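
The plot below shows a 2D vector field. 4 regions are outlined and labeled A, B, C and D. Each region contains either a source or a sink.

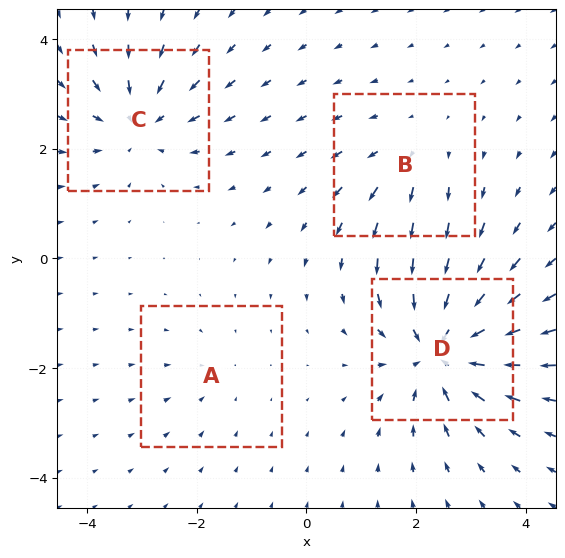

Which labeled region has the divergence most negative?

Divergence at each region's feature centre — A: about -2, B: about +3, C: about -5, D: about -7. Region D is most negative.

D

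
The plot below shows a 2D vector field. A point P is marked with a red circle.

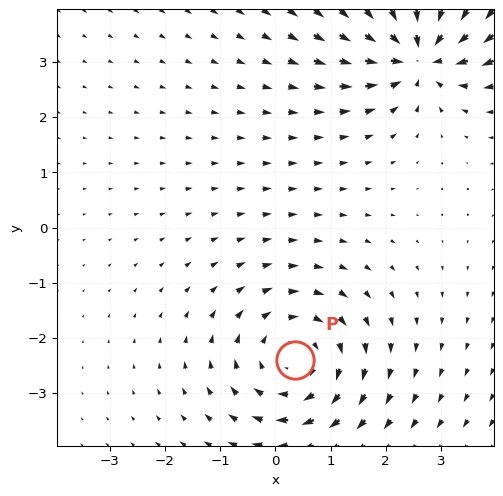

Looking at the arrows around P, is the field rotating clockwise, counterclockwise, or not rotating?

clockwise

Near P at (0.4, -2.4) the arrows circulate clockwise. The curl (z-component) there is about -4; negative curl means clockwise rotation.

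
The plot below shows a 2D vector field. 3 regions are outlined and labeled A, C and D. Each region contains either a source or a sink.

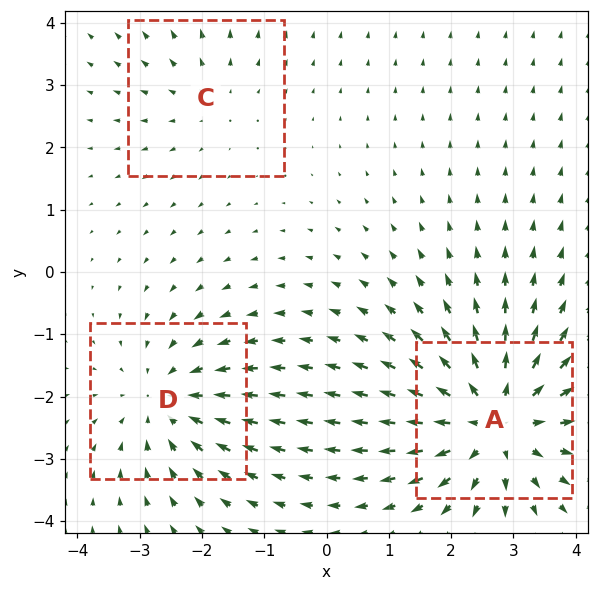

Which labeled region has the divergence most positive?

A

Divergence at each region's feature centre — A: about +5, C: about +2, D: about -3. Region A is most positive.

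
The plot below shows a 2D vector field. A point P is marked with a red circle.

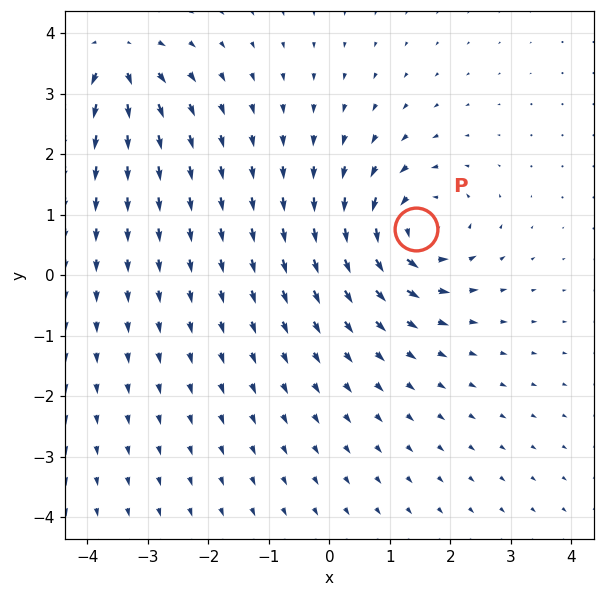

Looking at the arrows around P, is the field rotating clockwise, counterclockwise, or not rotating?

counterclockwise

Near P at (1.4, 0.8) the arrows circulate counterclockwise. The curl (z-component) there is about +5; positive curl means counterclockwise rotation.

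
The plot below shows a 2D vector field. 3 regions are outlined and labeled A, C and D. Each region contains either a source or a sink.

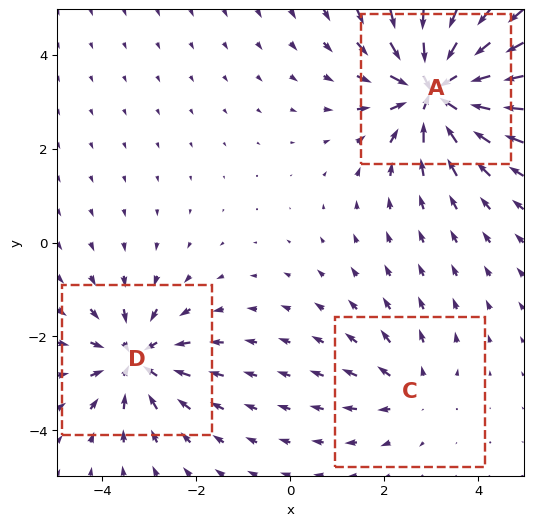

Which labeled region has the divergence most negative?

Divergence at each region's feature centre — A: about -6, C: about +2, D: about -4. Region A is most negative.

A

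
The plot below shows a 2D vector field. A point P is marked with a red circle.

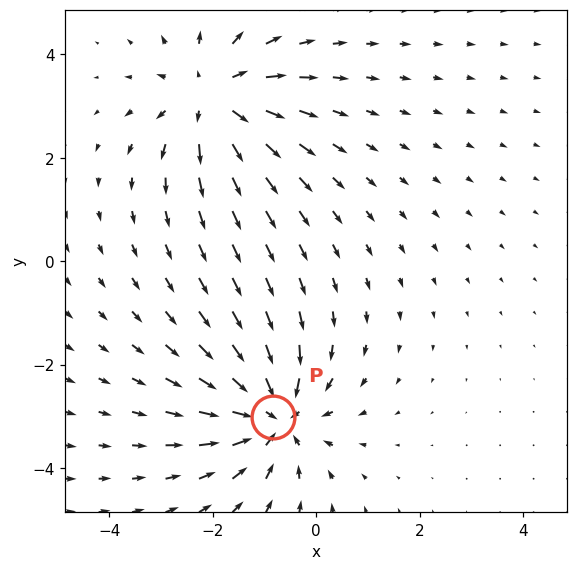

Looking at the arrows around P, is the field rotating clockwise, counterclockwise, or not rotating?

not rotating

Near P at (-0.8, -3.0) the arrows show no circulation. The curl there is ≈0.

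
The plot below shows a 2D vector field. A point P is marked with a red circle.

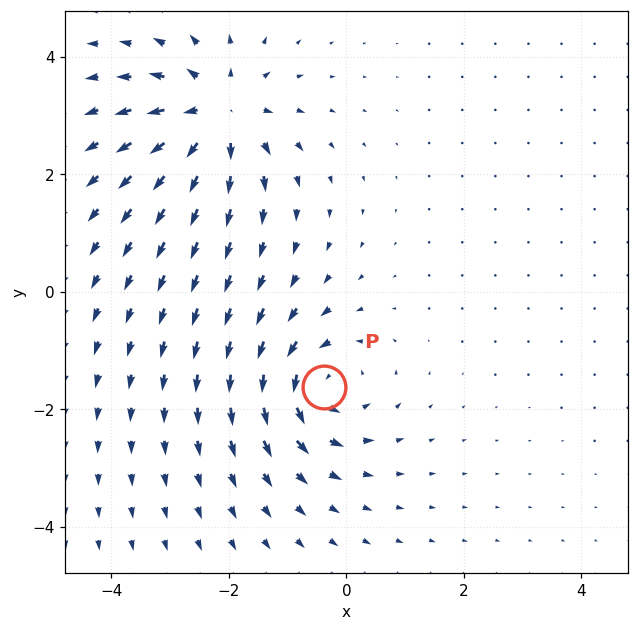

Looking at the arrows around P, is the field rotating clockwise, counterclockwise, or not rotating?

counterclockwise

Near P at (-0.4, -1.6) the arrows circulate counterclockwise. The curl (z-component) there is about +4; positive curl means counterclockwise rotation.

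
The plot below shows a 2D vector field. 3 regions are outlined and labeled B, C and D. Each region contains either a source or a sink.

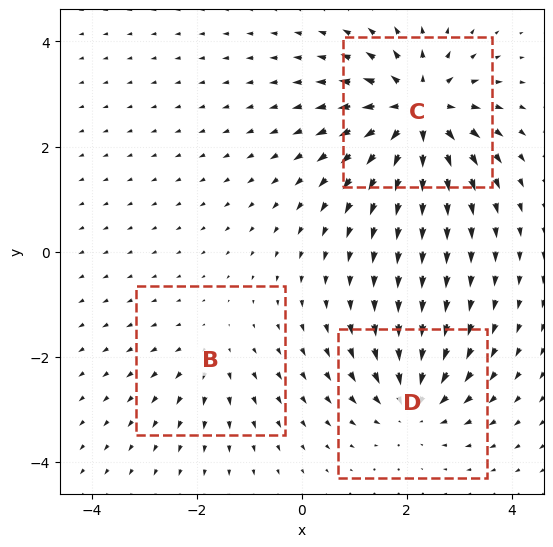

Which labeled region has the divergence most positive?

Divergence at each region's feature centre — B: about +2, C: about +6, D: about -4. Region C is most positive.

C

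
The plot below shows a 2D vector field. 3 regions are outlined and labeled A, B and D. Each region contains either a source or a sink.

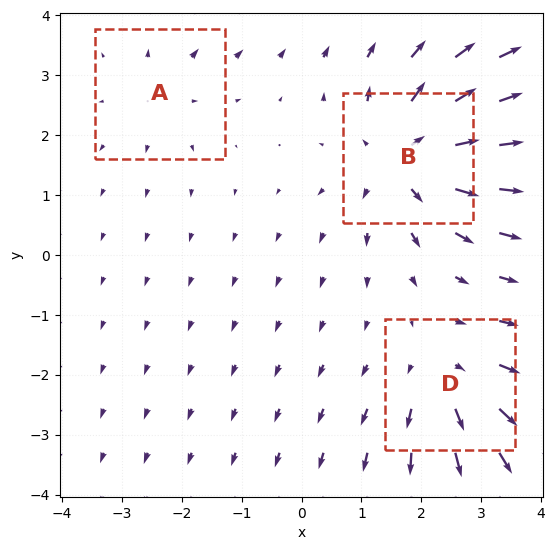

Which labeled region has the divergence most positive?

B

Divergence at each region's feature centre — A: about +2, B: about +5, D: about +3. Region B is most positive.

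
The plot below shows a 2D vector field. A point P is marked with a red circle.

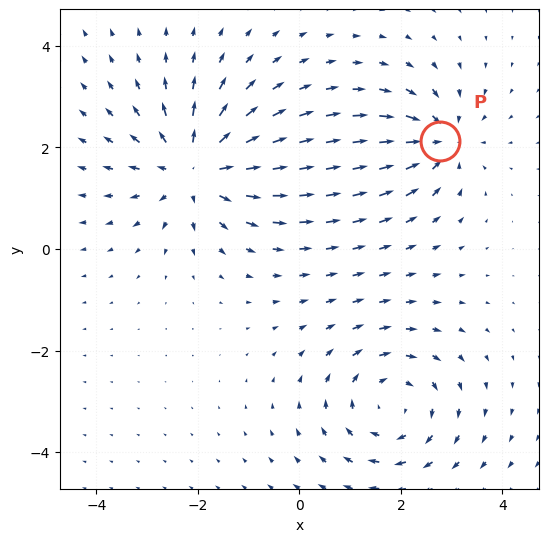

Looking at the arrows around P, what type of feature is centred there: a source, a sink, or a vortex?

At P (2.8, 2.1) the arrows converge inward. Divergence about -4, curl ≈0 — negative divergence with near-zero curl is a sink.

sink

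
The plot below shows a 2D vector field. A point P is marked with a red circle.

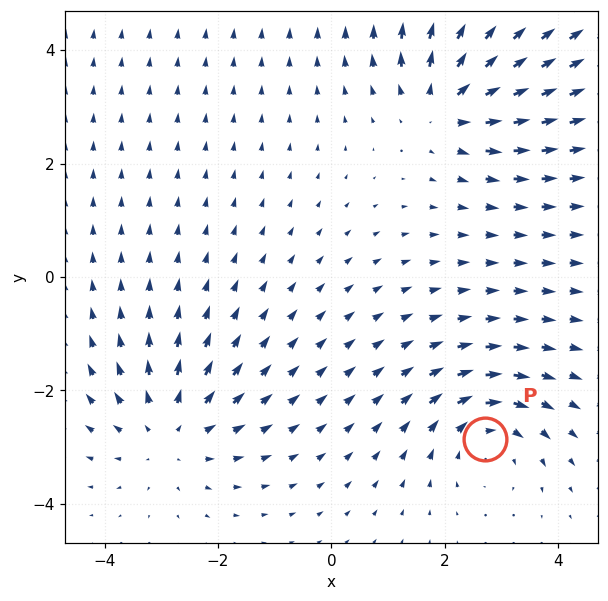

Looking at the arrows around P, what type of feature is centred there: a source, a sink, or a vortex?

At P (2.7, -2.9) the arrows circulate clockwise. Divergence ≈0, curl about -5 — near-zero divergence with nonzero curl is a vortex.

vortex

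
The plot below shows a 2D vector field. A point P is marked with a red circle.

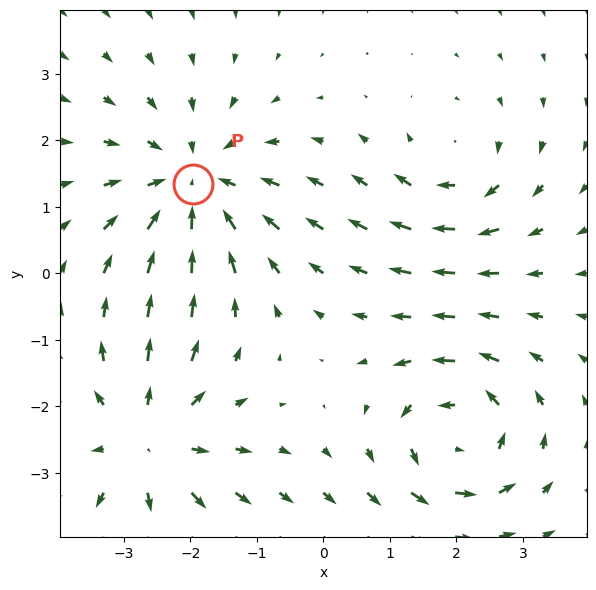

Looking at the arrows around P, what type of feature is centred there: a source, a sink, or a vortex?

sink

At P (-2.0, 1.3) the arrows converge inward. Divergence about -4, curl ≈0 — negative divergence with near-zero curl is a sink.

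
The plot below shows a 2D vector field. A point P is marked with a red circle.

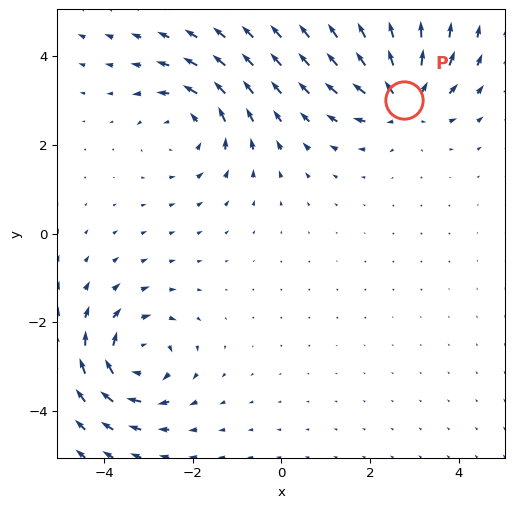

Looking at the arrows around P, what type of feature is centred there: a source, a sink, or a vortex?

At P (2.8, 3.0) the arrows spread outward. Divergence about +5, curl ≈0 — positive divergence with near-zero curl is a source.

source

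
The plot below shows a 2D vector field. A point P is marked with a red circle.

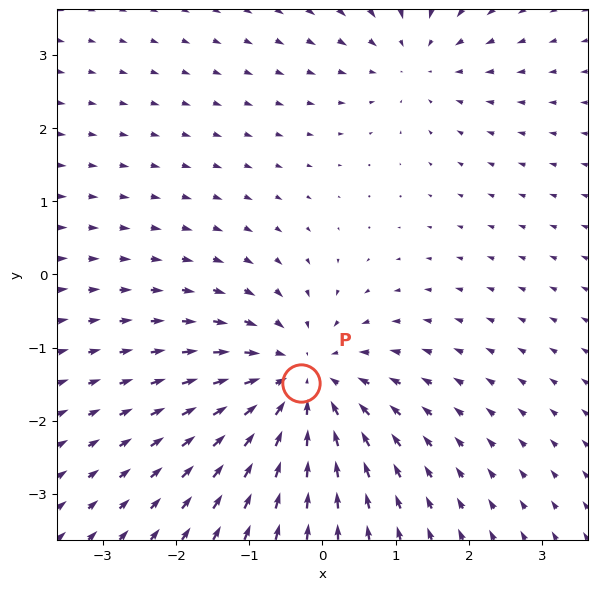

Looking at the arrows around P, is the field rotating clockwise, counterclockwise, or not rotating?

Near P at (-0.3, -1.5) the arrows show no circulation. The curl there is ≈0.

not rotating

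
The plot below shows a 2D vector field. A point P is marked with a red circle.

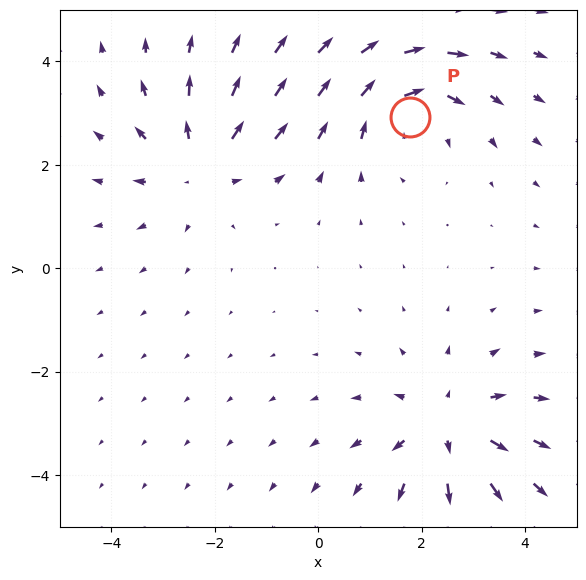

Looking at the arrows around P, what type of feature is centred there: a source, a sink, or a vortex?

At P (1.8, 2.9) the arrows circulate clockwise. Divergence ≈0, curl about -4 — near-zero divergence with nonzero curl is a vortex.

vortex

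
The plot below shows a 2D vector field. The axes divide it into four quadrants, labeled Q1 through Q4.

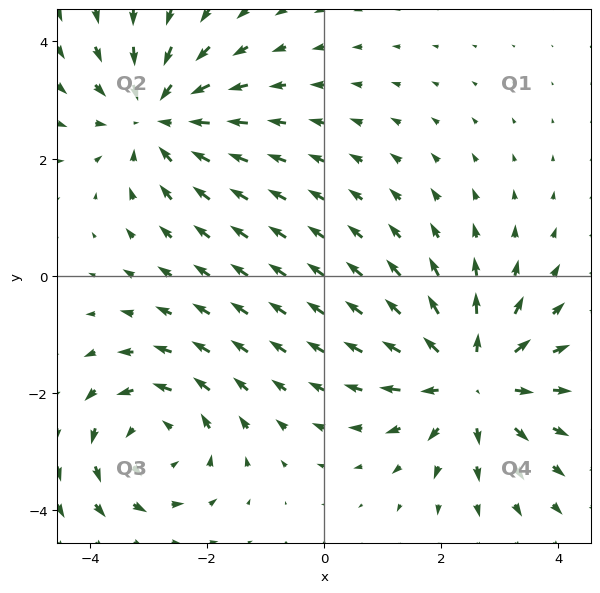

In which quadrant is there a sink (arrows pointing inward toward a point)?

The sink sits at approximately (-2.9, 2.7), which lies in quadrant Q2. The divergence there is about -3, negative as expected for a sink.

Q2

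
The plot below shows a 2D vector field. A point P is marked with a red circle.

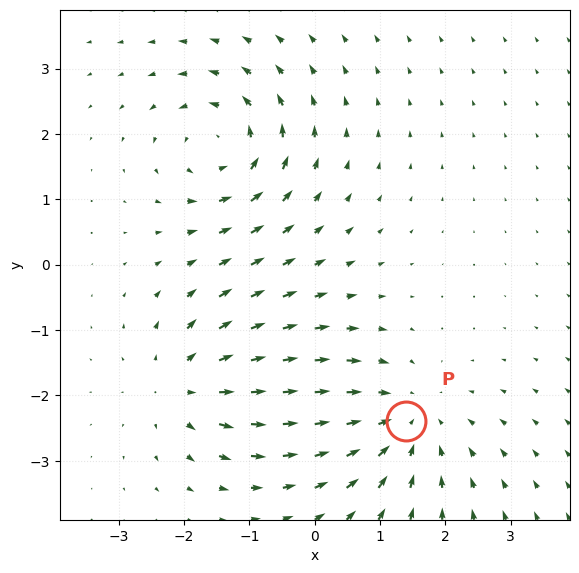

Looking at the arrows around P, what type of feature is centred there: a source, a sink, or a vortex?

At P (1.4, -2.4) the arrows converge inward. Divergence about -3, curl ≈0 — negative divergence with near-zero curl is a sink.

sink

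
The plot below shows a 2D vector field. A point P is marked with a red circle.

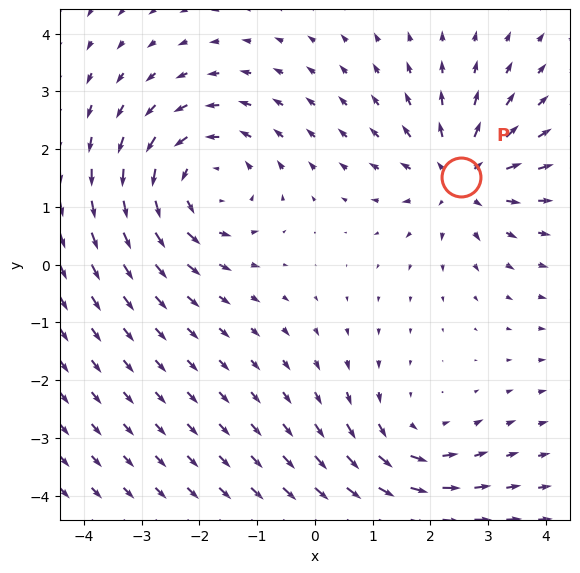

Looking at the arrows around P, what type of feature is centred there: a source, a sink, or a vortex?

At P (2.5, 1.5) the arrows spread outward. Divergence about +4, curl ≈0 — positive divergence with near-zero curl is a source.

source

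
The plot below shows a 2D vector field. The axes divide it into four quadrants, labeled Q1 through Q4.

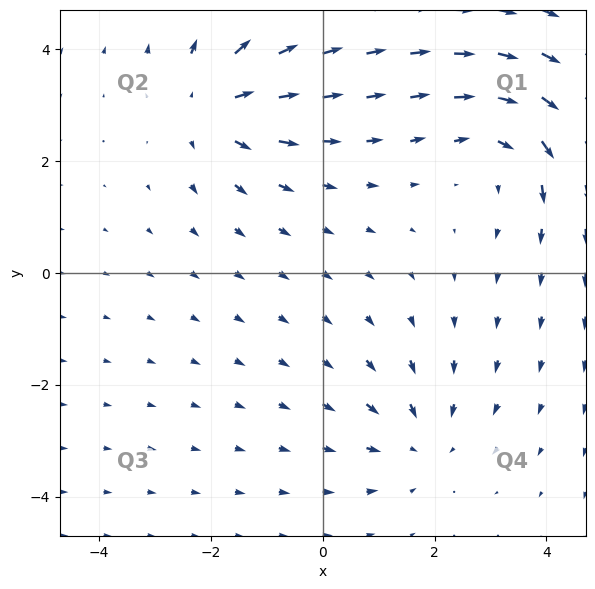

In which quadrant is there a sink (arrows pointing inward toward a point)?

The sink sits at approximately (1.7, -3.0), which lies in quadrant Q4. The divergence there is about -3, negative as expected for a sink.

Q4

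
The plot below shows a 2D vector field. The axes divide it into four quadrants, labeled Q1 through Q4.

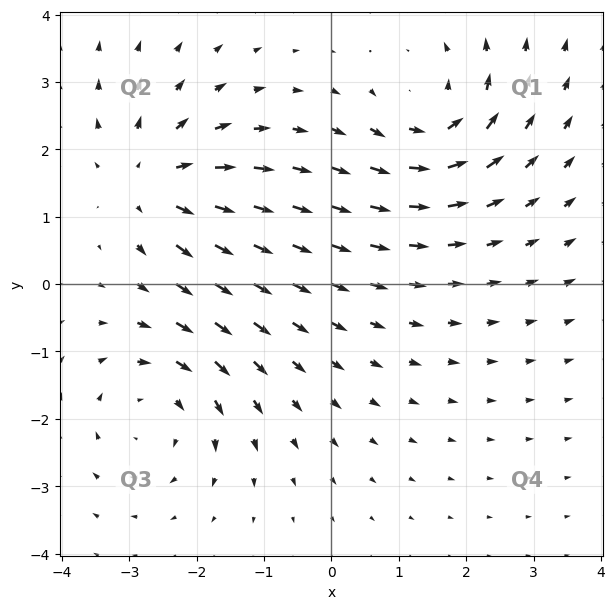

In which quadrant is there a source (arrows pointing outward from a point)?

The source sits at approximately (-2.7, 1.5), which lies in quadrant Q2. The divergence there is about +4, positive as expected for a source.

Q2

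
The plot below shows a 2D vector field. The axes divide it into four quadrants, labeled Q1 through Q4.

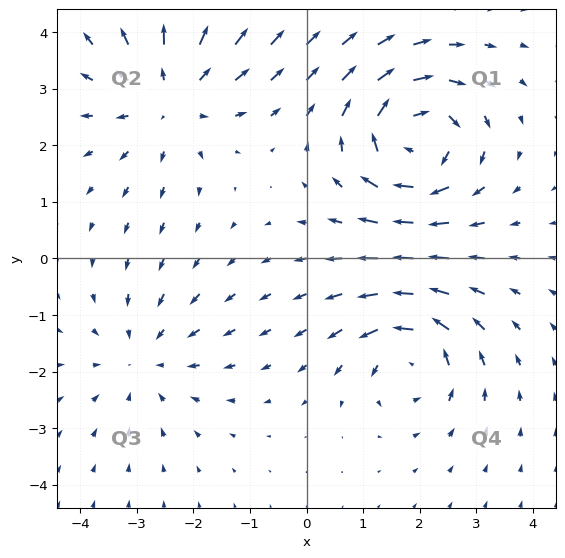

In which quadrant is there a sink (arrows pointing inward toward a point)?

Q3

The sink sits at approximately (-2.9, -1.8), which lies in quadrant Q3. The divergence there is about -3, negative as expected for a sink.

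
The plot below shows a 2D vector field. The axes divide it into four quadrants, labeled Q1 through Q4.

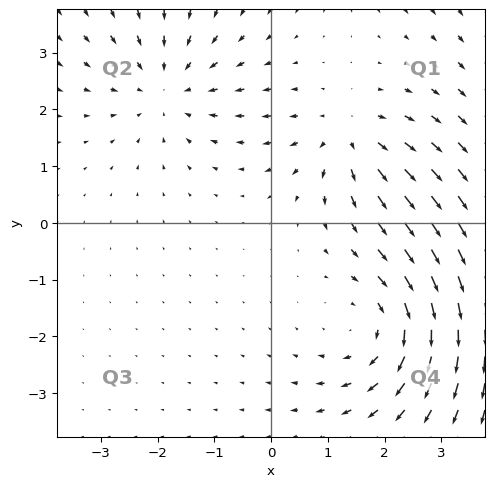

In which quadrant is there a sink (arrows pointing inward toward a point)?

Q2

The sink sits at approximately (-1.8, 2.4), which lies in quadrant Q2. The divergence there is about -3, negative as expected for a sink.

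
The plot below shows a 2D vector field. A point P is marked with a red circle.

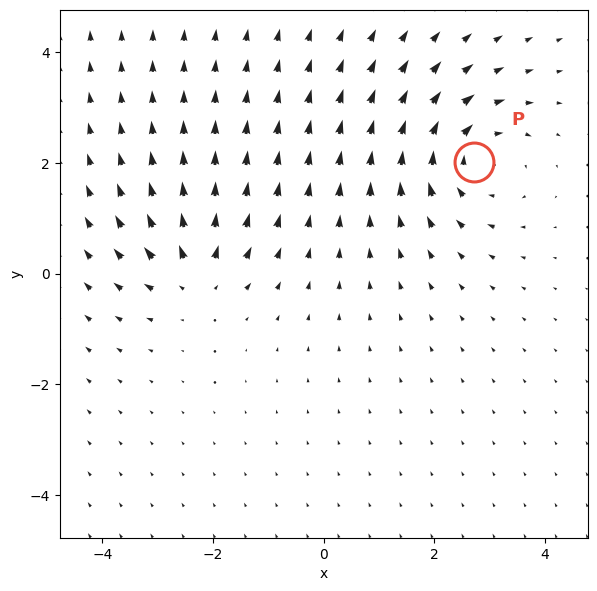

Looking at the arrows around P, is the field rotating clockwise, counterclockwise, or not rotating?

Near P at (2.7, 2.0) the arrows circulate clockwise. The curl (z-component) there is about -5; negative curl means clockwise rotation.

clockwise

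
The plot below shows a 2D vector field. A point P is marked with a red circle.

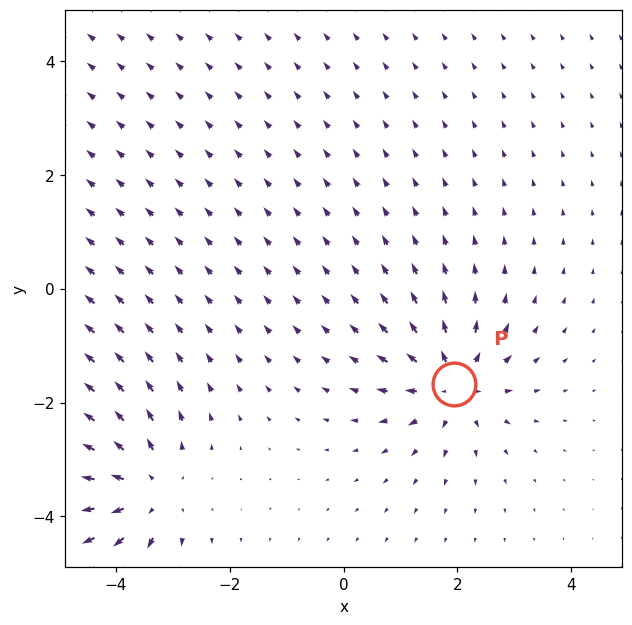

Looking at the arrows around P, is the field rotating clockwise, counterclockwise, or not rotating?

not rotating

Near P at (1.9, -1.7) the arrows show no circulation. The curl there is ≈0.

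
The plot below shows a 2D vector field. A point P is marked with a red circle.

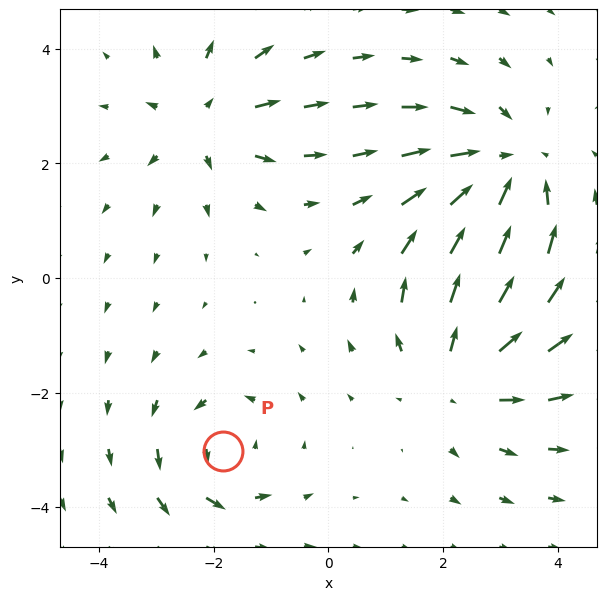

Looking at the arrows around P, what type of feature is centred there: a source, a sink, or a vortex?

vortex

At P (-1.8, -3.0) the arrows circulate counterclockwise. Divergence ≈0, curl about +4 — near-zero divergence with nonzero curl is a vortex.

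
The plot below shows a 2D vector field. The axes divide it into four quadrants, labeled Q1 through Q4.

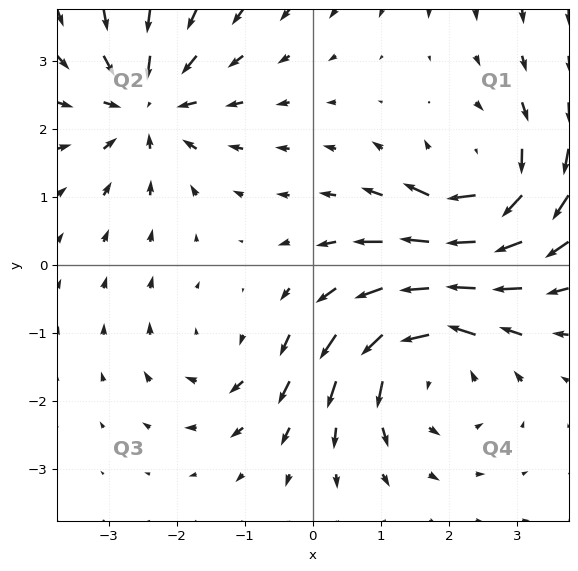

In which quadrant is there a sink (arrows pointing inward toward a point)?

The sink sits at approximately (-2.4, 2.4), which lies in quadrant Q2. The divergence there is about -4, negative as expected for a sink.

Q2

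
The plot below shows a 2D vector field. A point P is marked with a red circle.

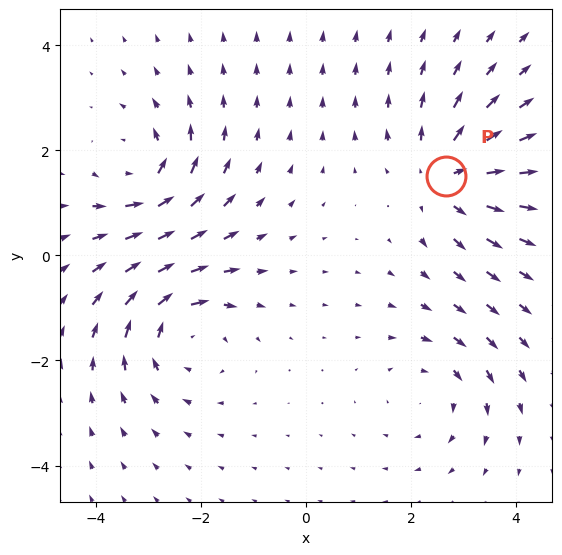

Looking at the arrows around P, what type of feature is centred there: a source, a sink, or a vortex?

source

At P (2.7, 1.5) the arrows spread outward. Divergence about +5, curl ≈0 — positive divergence with near-zero curl is a source.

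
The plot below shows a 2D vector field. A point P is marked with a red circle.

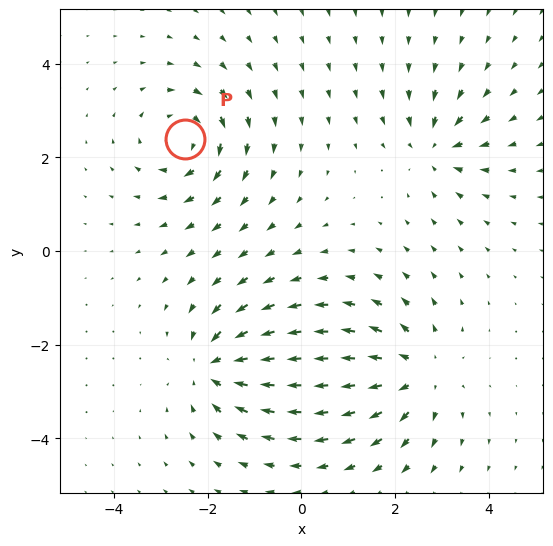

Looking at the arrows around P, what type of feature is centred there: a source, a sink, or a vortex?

vortex

At P (-2.5, 2.4) the arrows circulate clockwise. Divergence ≈0, curl about -4 — near-zero divergence with nonzero curl is a vortex.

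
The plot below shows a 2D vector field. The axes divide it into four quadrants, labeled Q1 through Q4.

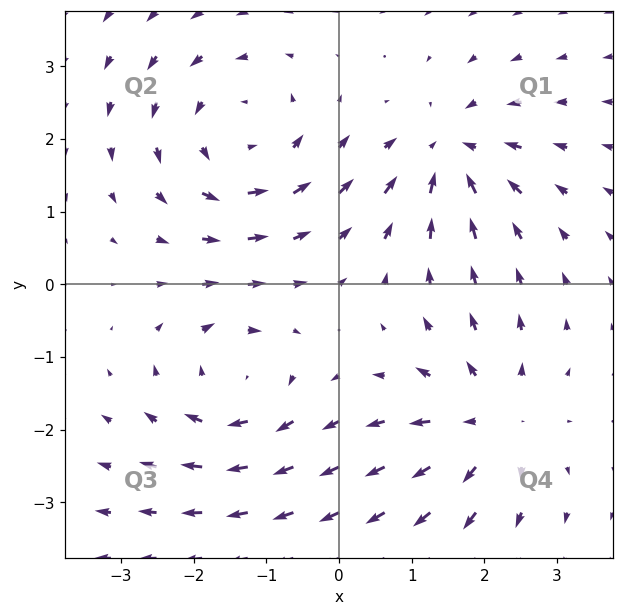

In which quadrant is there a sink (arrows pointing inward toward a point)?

Q1

The sink sits at approximately (1.5, 1.8), which lies in quadrant Q1. The divergence there is about -4, negative as expected for a sink.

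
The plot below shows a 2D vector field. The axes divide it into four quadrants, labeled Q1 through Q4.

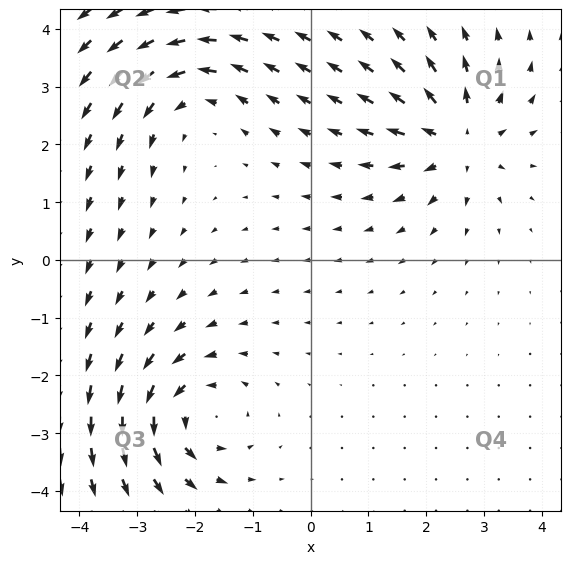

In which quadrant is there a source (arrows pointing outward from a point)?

The source sits at approximately (2.5, 2.1), which lies in quadrant Q1. The divergence there is about +5, positive as expected for a source.

Q1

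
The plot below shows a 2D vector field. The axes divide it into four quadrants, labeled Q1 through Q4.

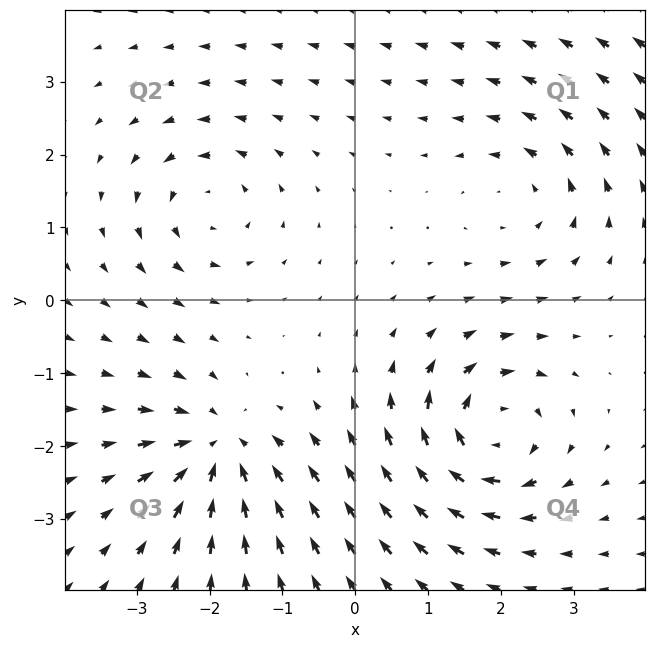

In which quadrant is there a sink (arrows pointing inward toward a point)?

Q3

The sink sits at approximately (-1.9, -2.1), which lies in quadrant Q3. The divergence there is about -6, negative as expected for a sink.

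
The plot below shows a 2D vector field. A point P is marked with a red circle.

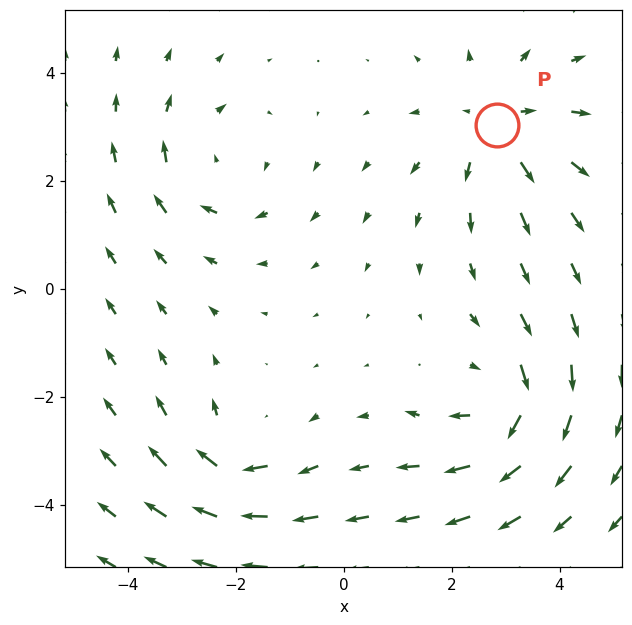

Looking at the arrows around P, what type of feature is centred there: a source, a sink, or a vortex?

source

At P (2.8, 3.0) the arrows spread outward. Divergence about +4, curl ≈0 — positive divergence with near-zero curl is a source.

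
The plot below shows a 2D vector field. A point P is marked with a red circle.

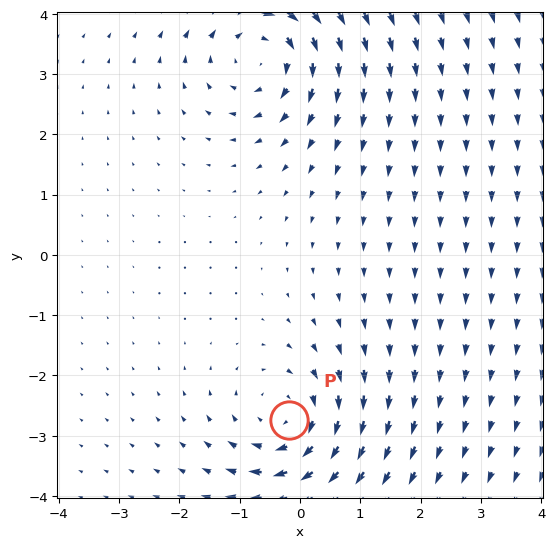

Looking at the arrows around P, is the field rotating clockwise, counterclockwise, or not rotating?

Near P at (-0.2, -2.7) the arrows circulate clockwise. The curl (z-component) there is about -3; negative curl means clockwise rotation.

clockwise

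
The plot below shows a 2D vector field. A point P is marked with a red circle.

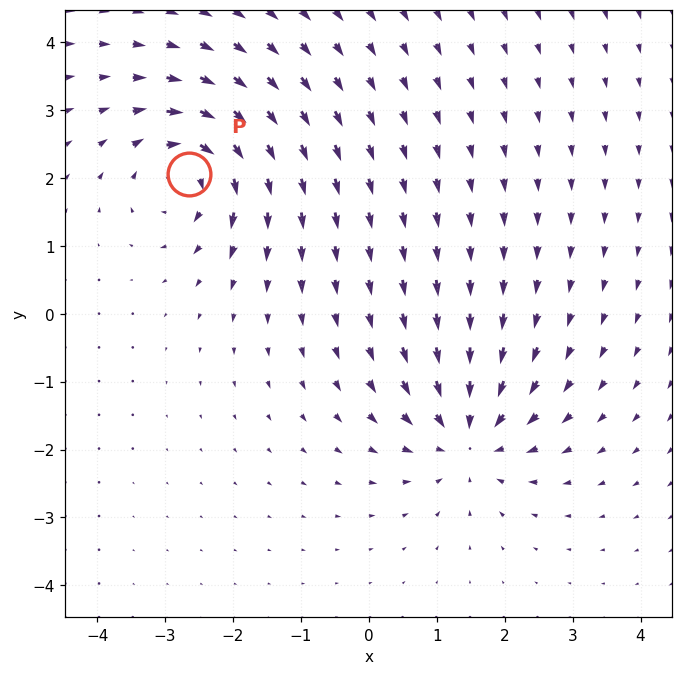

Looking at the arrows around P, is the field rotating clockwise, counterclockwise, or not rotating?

clockwise

Near P at (-2.7, 2.1) the arrows circulate clockwise. The curl (z-component) there is about -6; negative curl means clockwise rotation.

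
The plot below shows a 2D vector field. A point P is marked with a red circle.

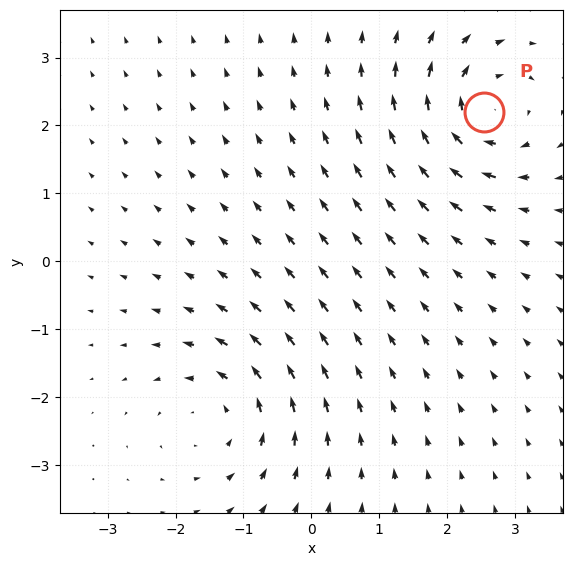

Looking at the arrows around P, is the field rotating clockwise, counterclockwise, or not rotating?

clockwise

Near P at (2.5, 2.2) the arrows circulate clockwise. The curl (z-component) there is about -5; negative curl means clockwise rotation.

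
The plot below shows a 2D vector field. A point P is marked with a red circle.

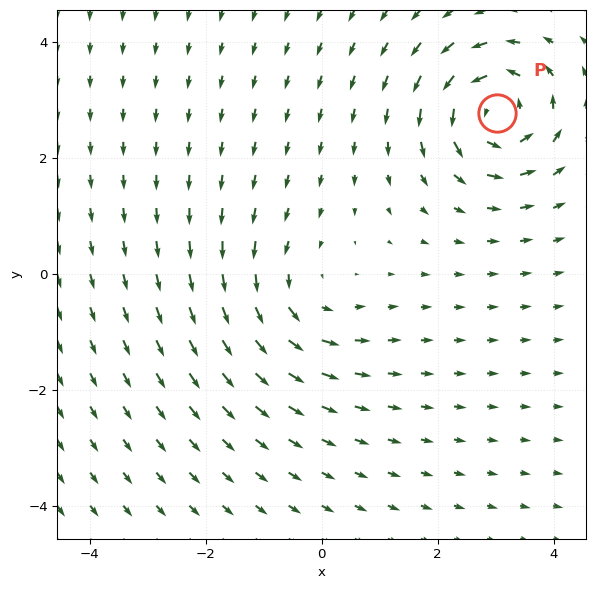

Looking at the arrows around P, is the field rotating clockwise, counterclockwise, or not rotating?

counterclockwise

Near P at (3.0, 2.8) the arrows circulate counterclockwise. The curl (z-component) there is about +6; positive curl means counterclockwise rotation.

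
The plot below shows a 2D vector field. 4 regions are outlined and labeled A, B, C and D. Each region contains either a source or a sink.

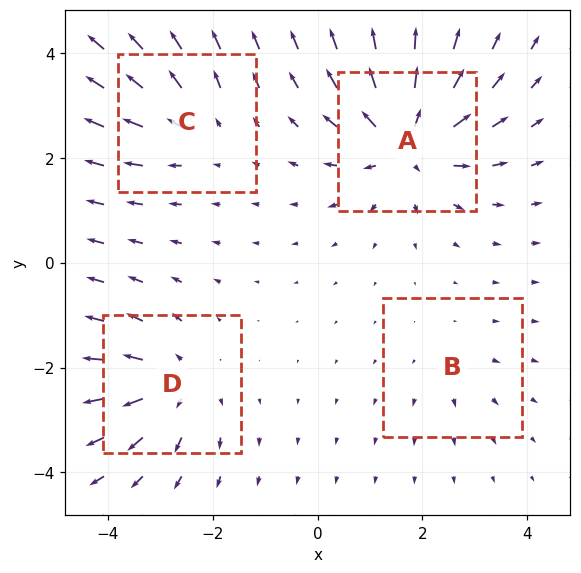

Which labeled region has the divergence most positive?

Divergence at each region's feature centre — A: about +7, B: about +2, C: about +4, D: about +5. Region A is most positive.

A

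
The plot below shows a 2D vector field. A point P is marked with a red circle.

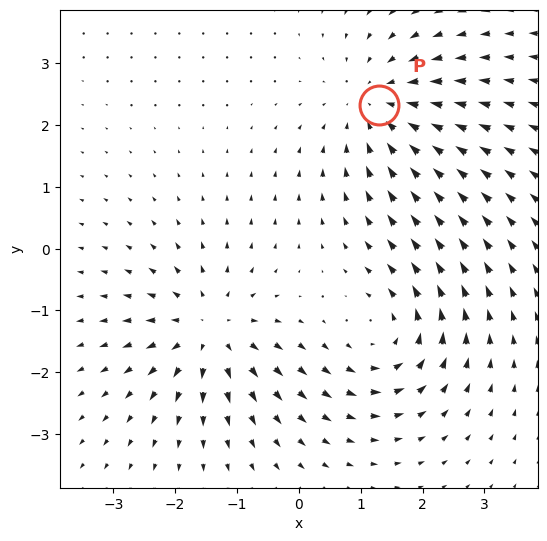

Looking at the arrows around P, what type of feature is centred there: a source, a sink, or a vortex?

At P (1.3, 2.3) the arrows converge inward. Divergence about -3, curl ≈0 — negative divergence with near-zero curl is a sink.

sink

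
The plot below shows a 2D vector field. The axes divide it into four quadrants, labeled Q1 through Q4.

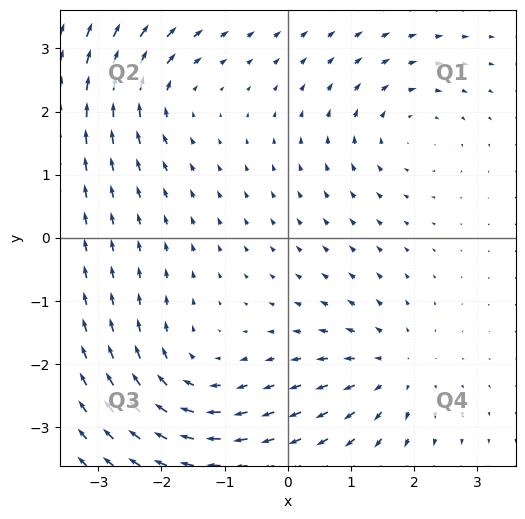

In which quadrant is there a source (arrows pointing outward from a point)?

The source sits at approximately (1.7, -2.1), which lies in quadrant Q4. The divergence there is about +4, positive as expected for a source.

Q4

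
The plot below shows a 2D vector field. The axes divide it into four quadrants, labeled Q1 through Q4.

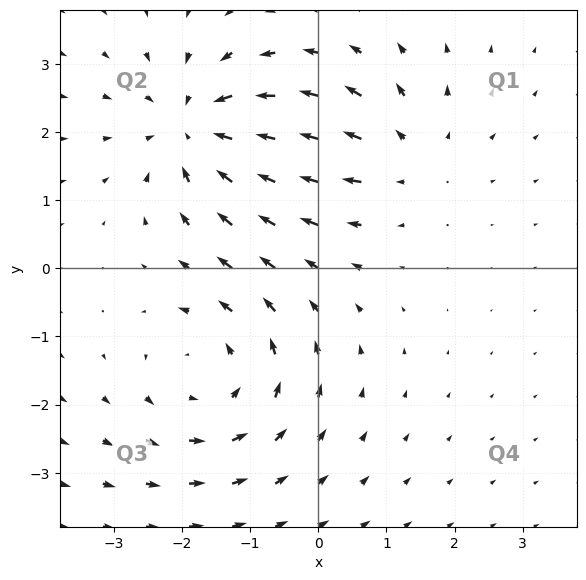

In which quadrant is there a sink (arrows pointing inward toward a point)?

Q2

The sink sits at approximately (-1.8, 2.0), which lies in quadrant Q2. The divergence there is about -4, negative as expected for a sink.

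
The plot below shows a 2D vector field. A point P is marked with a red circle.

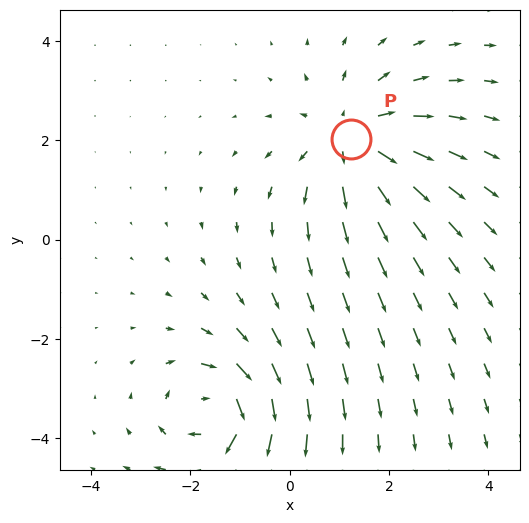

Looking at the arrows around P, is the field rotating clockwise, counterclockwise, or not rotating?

not rotating

Near P at (1.2, 2.0) the arrows show no circulation. The curl there is ≈0.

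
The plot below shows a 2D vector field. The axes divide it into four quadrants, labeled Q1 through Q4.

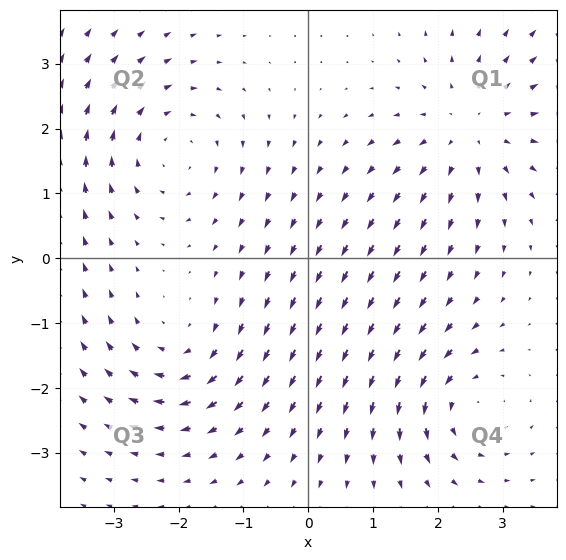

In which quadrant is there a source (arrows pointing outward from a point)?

Q1

The source sits at approximately (2.5, 2.0), which lies in quadrant Q1. The divergence there is about +4, positive as expected for a source.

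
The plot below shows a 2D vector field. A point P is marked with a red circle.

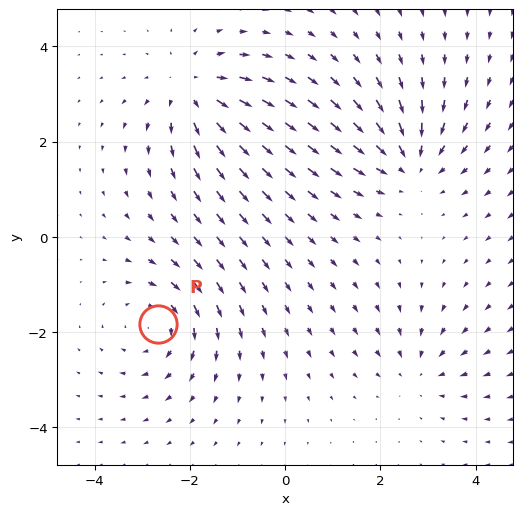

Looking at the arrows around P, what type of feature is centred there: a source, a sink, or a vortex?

vortex

At P (-2.7, -1.8) the arrows circulate clockwise. Divergence ≈0, curl about -4 — near-zero divergence with nonzero curl is a vortex.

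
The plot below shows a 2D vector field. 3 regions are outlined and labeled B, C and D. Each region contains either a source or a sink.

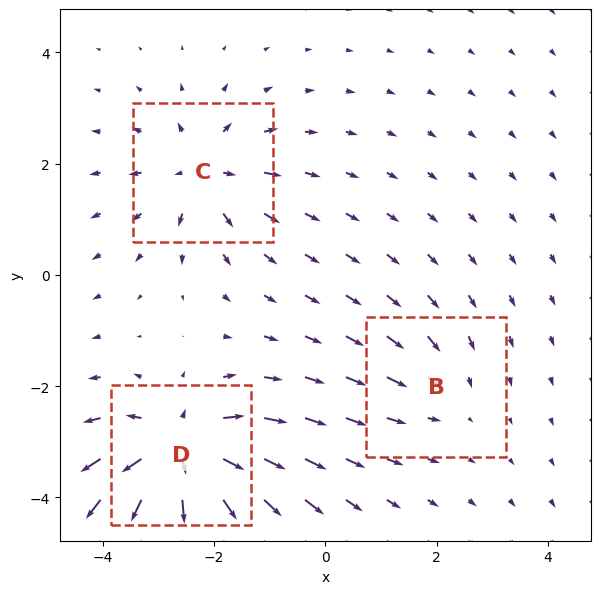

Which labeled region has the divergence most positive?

Divergence at each region's feature centre — B: about -2, C: about +4, D: about +6. Region D is most positive.

D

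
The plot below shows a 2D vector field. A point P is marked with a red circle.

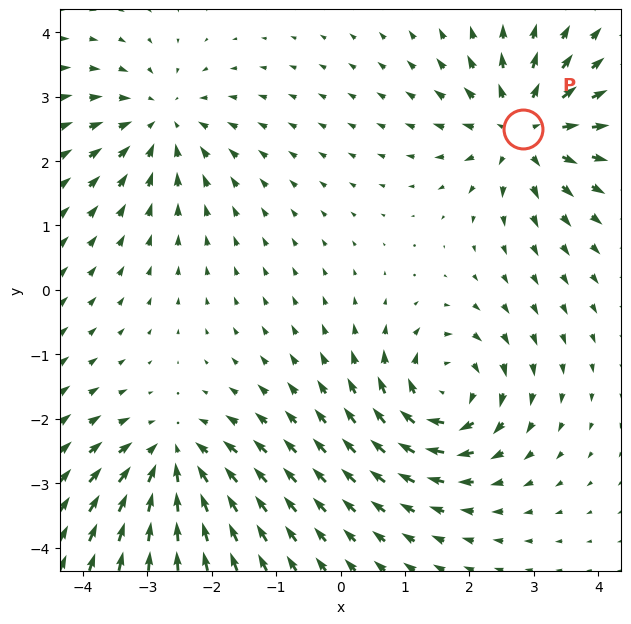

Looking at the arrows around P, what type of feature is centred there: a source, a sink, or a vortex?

source

At P (2.8, 2.5) the arrows spread outward. Divergence about +6, curl ≈0 — positive divergence with near-zero curl is a source.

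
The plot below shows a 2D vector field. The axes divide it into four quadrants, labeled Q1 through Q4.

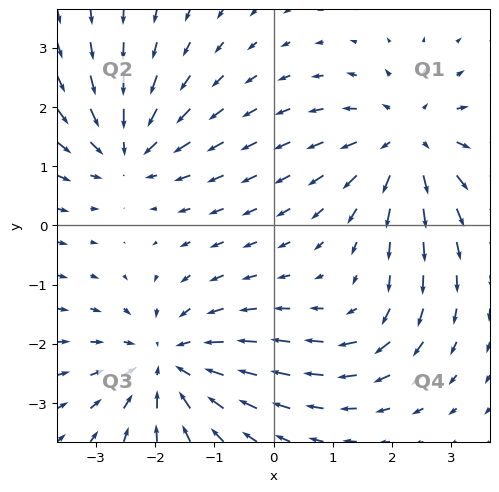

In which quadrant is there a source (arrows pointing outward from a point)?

The source sits at approximately (2.3, 1.4), which lies in quadrant Q1. The divergence there is about +4, positive as expected for a source.

Q1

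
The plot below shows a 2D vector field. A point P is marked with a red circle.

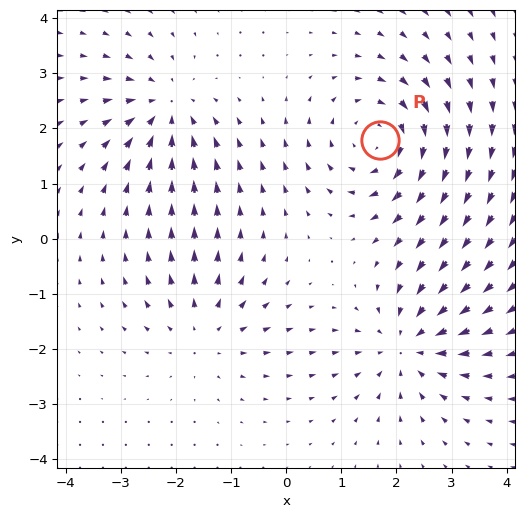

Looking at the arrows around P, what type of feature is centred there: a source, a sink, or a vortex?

At P (1.7, 1.8) the arrows circulate clockwise. Divergence ≈0, curl about -4 — near-zero divergence with nonzero curl is a vortex.

vortex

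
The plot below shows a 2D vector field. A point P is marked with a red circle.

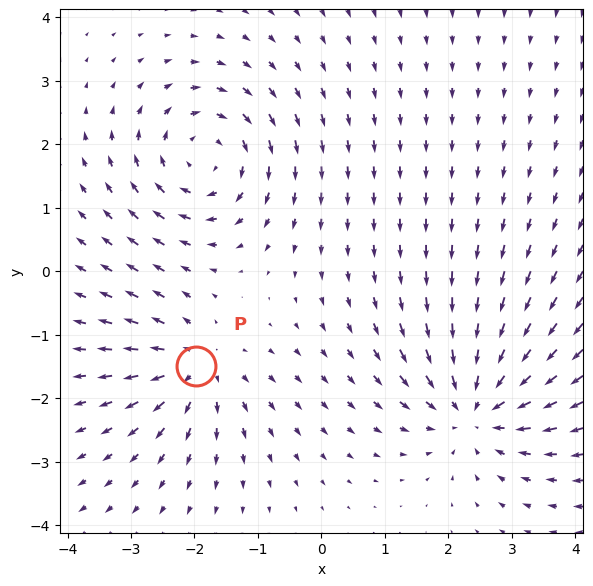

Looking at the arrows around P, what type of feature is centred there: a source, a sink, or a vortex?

source

At P (-2.0, -1.5) the arrows spread outward. Divergence about +4, curl ≈0 — positive divergence with near-zero curl is a source.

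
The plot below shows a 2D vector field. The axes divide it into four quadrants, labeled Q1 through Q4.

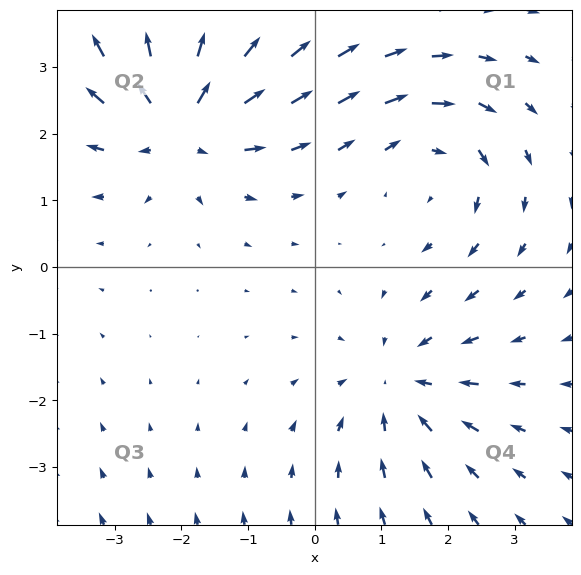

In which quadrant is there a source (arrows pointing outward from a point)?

Q2

The source sits at approximately (-2.0, 2.2), which lies in quadrant Q2. The divergence there is about +4, positive as expected for a source.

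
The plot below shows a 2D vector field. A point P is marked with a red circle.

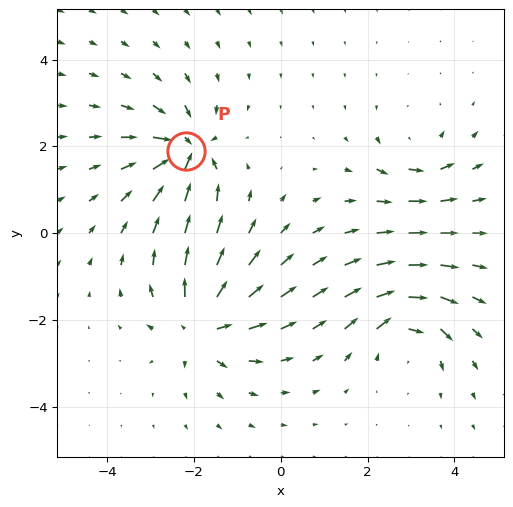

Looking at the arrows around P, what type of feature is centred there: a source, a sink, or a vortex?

At P (-2.2, 1.9) the arrows converge inward. Divergence about -6, curl ≈0 — negative divergence with near-zero curl is a sink.

sink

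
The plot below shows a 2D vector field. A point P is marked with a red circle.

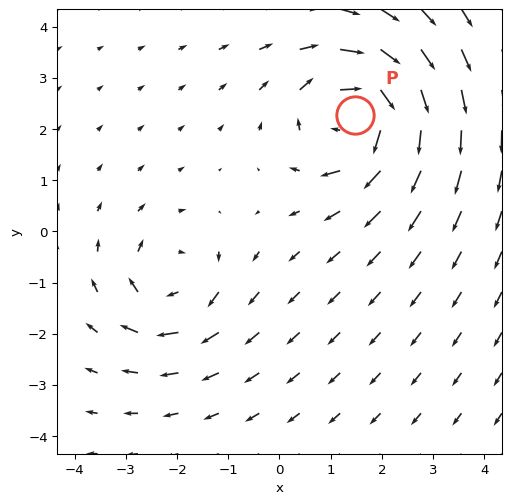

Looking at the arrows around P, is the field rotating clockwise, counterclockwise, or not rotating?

Near P at (1.5, 2.3) the arrows circulate clockwise. The curl (z-component) there is about -6; negative curl means clockwise rotation.

clockwise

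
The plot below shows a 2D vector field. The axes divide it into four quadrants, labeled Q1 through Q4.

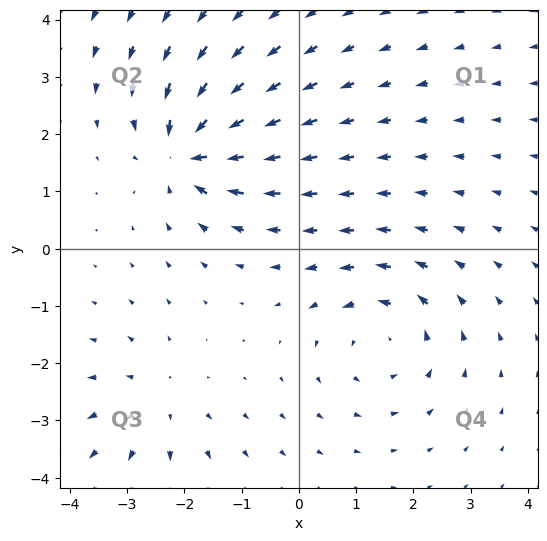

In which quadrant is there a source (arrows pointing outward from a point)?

Q3

The source sits at approximately (-2.4, -2.6), which lies in quadrant Q3. The divergence there is about +3, positive as expected for a source.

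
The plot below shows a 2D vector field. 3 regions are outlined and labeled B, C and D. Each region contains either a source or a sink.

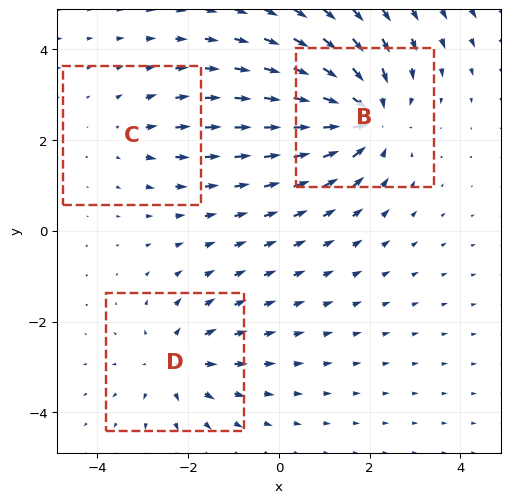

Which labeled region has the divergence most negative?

B

Divergence at each region's feature centre — B: about -5, C: about +2, D: about +3. Region B is most negative.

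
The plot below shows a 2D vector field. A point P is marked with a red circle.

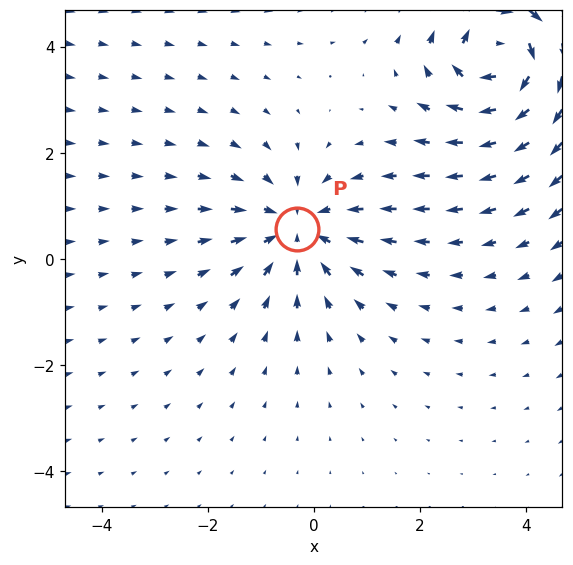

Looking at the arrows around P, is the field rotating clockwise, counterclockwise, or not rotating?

Near P at (-0.3, 0.6) the arrows show no circulation. The curl there is ≈0.

not rotating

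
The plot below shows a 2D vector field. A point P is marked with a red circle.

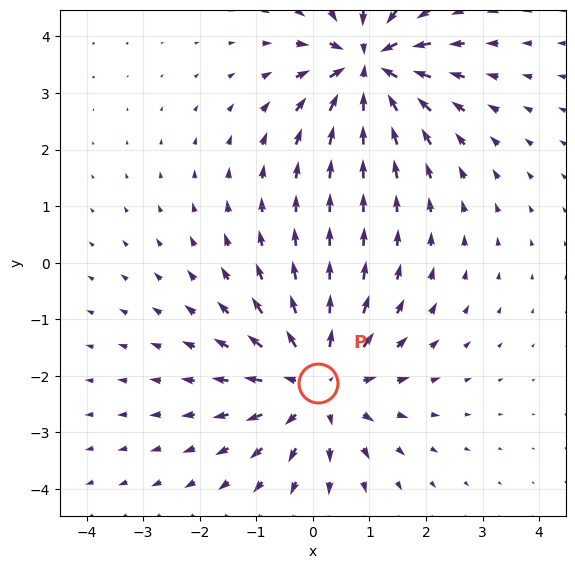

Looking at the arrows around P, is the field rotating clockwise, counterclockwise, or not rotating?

Near P at (0.1, -2.1) the arrows show no circulation. The curl there is ≈0.

not rotating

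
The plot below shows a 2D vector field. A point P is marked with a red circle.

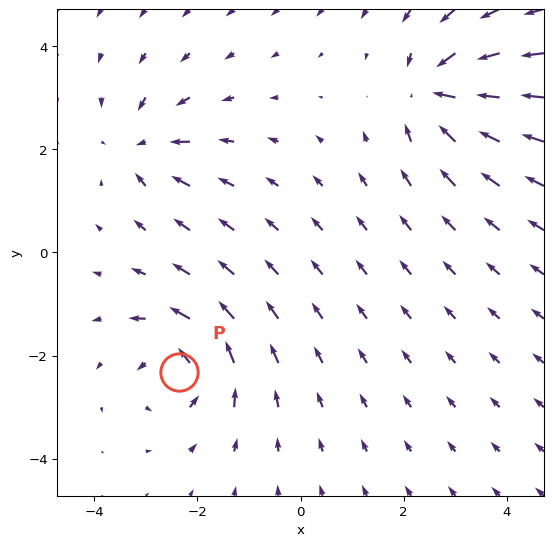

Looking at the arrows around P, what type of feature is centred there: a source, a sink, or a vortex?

vortex

At P (-2.4, -2.3) the arrows circulate counterclockwise. Divergence ≈0, curl about +5 — near-zero divergence with nonzero curl is a vortex.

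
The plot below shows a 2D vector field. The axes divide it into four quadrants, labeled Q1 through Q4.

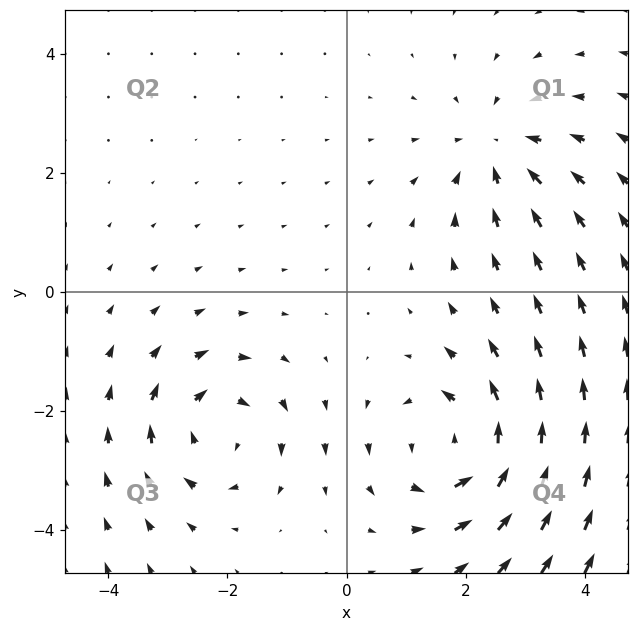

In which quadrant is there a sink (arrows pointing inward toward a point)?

The sink sits at approximately (2.5, 2.4), which lies in quadrant Q1. The divergence there is about -3, negative as expected for a sink.

Q1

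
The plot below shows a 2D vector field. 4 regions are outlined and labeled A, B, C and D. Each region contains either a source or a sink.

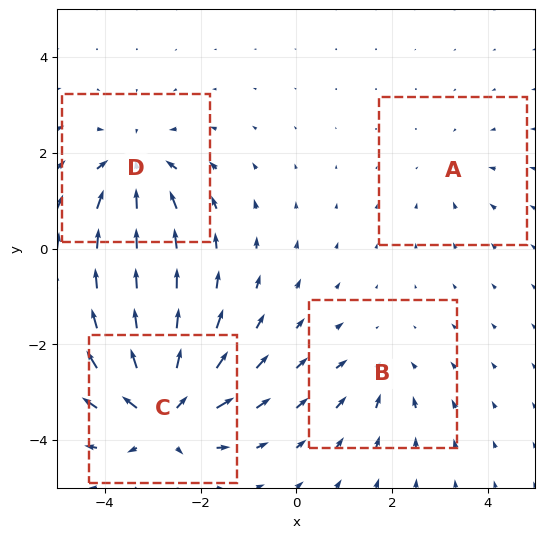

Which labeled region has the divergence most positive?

Divergence at each region's feature centre — A: about -2, B: about -4, C: about +9, D: about -6. Region C is most positive.

C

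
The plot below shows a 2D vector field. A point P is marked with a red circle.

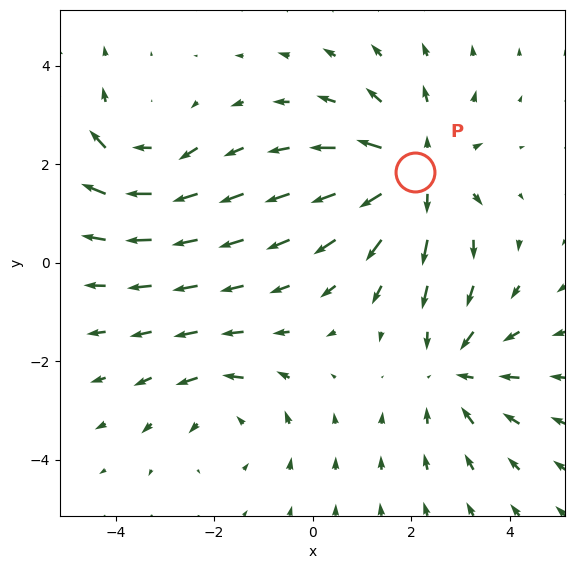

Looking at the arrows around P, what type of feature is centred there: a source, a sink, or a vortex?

At P (2.1, 1.8) the arrows spread outward. Divergence about +4, curl ≈0 — positive divergence with near-zero curl is a source.

source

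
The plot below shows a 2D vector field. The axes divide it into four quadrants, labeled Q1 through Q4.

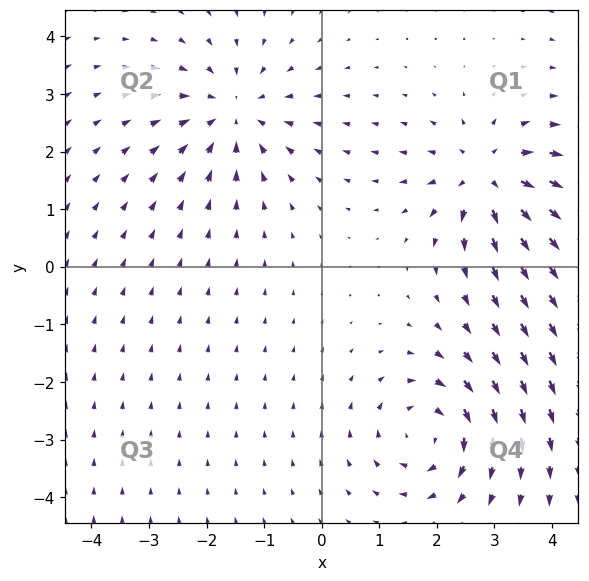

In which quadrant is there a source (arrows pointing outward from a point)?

The source sits at approximately (2.9, 1.6), which lies in quadrant Q1. The divergence there is about +4, positive as expected for a source.

Q1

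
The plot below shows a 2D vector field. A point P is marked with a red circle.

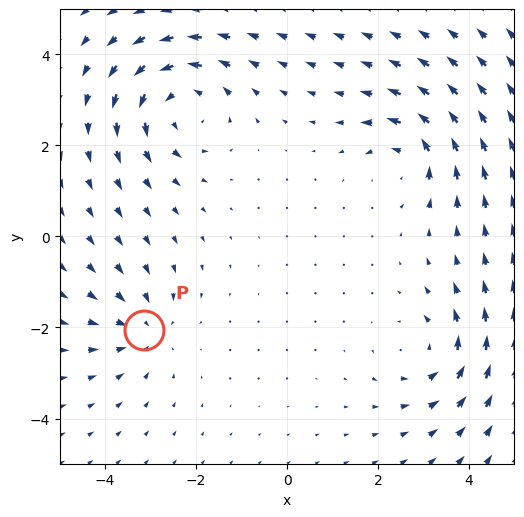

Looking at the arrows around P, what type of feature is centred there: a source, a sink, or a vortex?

sink

At P (-3.1, -2.1) the arrows converge inward. Divergence about -3, curl ≈0 — negative divergence with near-zero curl is a sink.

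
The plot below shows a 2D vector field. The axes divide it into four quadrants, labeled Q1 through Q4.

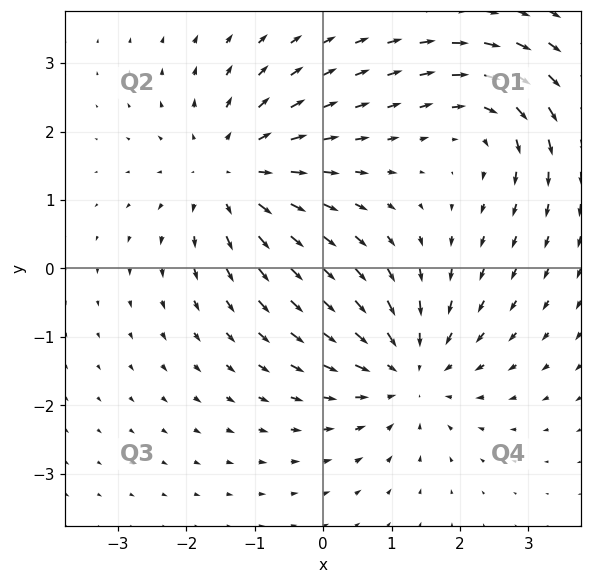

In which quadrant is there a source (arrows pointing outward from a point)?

The source sits at approximately (-1.3, 1.4), which lies in quadrant Q2. The divergence there is about +3, positive as expected for a source.

Q2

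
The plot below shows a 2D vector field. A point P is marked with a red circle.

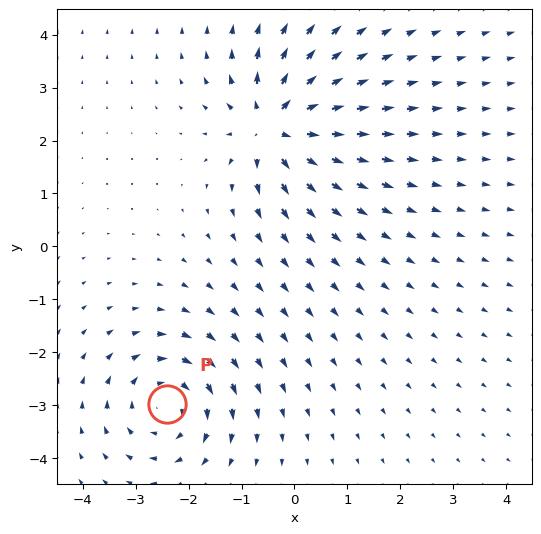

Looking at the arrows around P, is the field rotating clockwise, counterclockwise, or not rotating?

Near P at (-2.4, -3.0) the arrows circulate clockwise. The curl (z-component) there is about -4; negative curl means clockwise rotation.

clockwise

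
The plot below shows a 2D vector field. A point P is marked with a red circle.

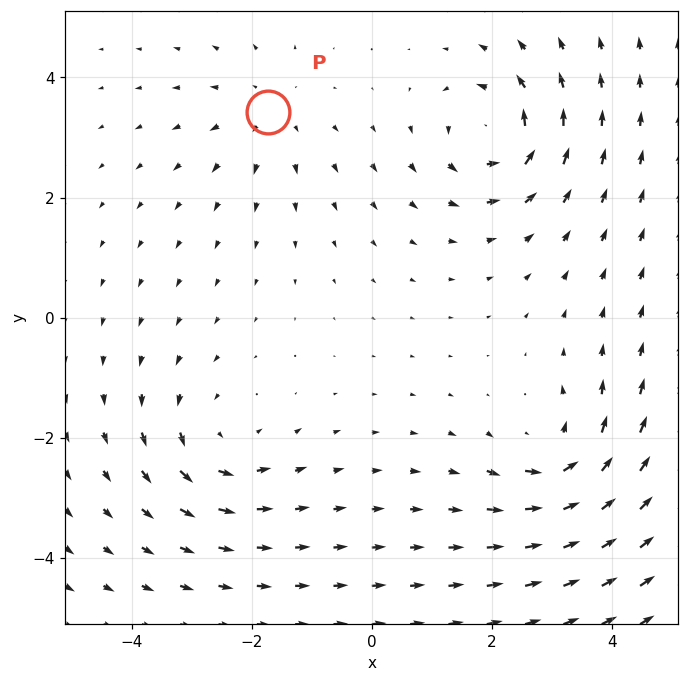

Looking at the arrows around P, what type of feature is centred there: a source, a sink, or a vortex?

At P (-1.7, 3.4) the arrows spread outward. Divergence about +3, curl ≈0 — positive divergence with near-zero curl is a source.

source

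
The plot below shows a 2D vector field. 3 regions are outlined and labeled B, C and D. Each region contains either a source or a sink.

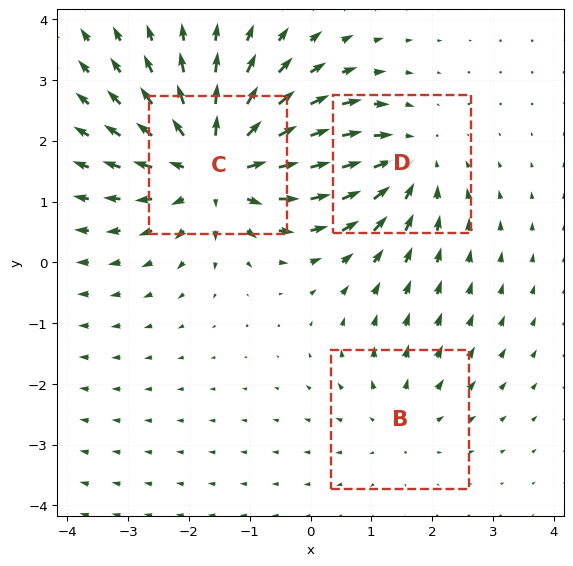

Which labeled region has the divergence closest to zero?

Divergence at each region's feature centre — B: about +2, C: about +5, D: about -3. Region B is closest to zero.

B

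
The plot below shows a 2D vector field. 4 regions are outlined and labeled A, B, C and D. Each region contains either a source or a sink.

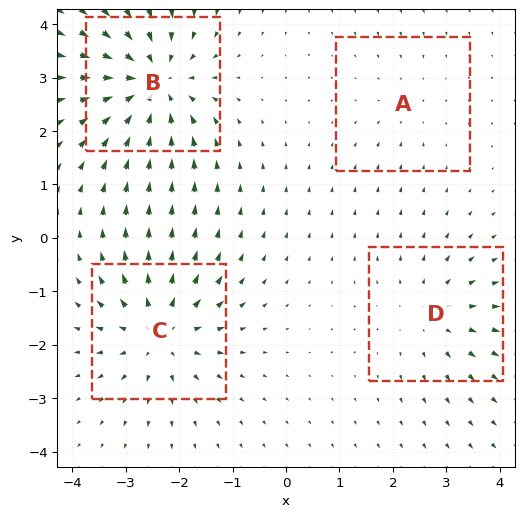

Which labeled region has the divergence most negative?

B

Divergence at each region's feature centre — A: about -2, B: about -7, C: about +6, D: about +4. Region B is most negative.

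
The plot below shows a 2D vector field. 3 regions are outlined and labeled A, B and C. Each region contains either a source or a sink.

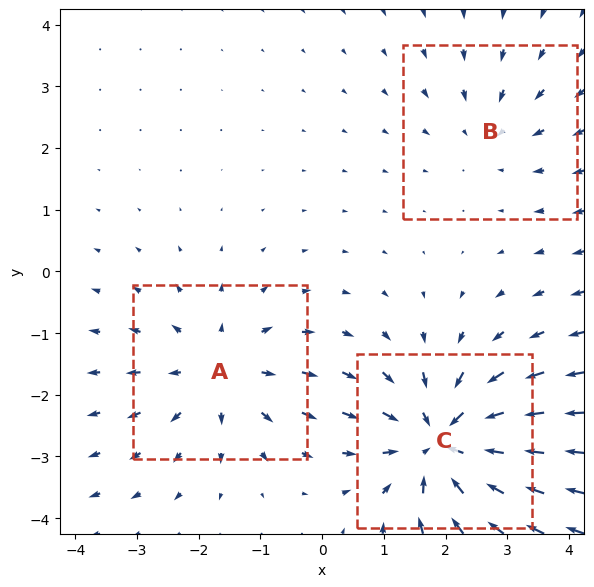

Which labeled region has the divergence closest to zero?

B

Divergence at each region's feature centre — A: about +3, B: about -2, C: about -5. Region B is closest to zero.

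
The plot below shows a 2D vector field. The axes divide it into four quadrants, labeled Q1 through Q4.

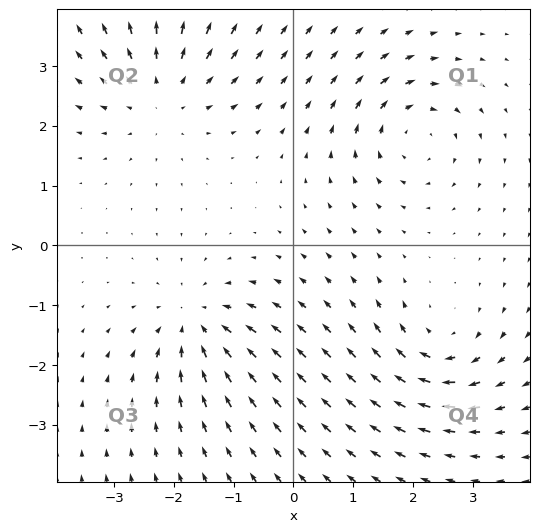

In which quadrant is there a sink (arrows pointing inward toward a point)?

Q3

The sink sits at approximately (-1.6, -1.3), which lies in quadrant Q3. The divergence there is about -4, negative as expected for a sink.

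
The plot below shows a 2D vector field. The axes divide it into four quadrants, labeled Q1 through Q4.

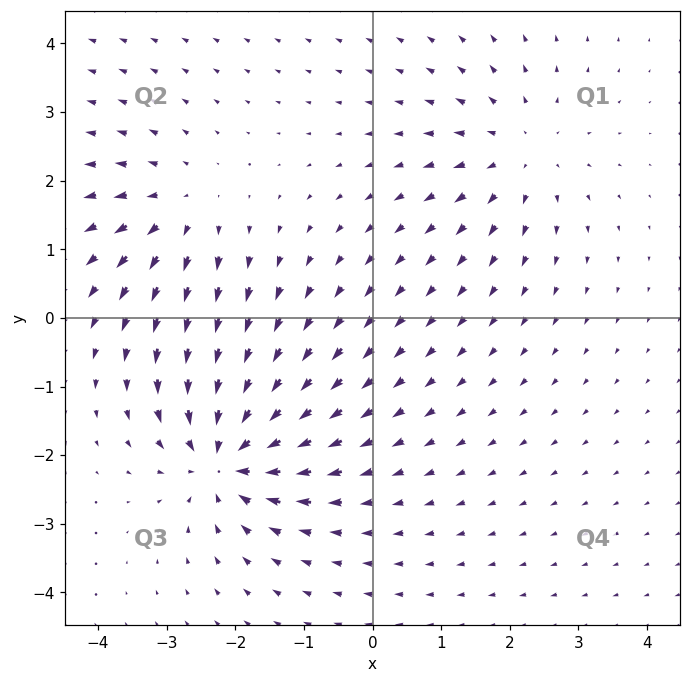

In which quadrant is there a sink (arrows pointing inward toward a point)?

The sink sits at approximately (-2.1, -2.0), which lies in quadrant Q3. The divergence there is about -7, negative as expected for a sink.

Q3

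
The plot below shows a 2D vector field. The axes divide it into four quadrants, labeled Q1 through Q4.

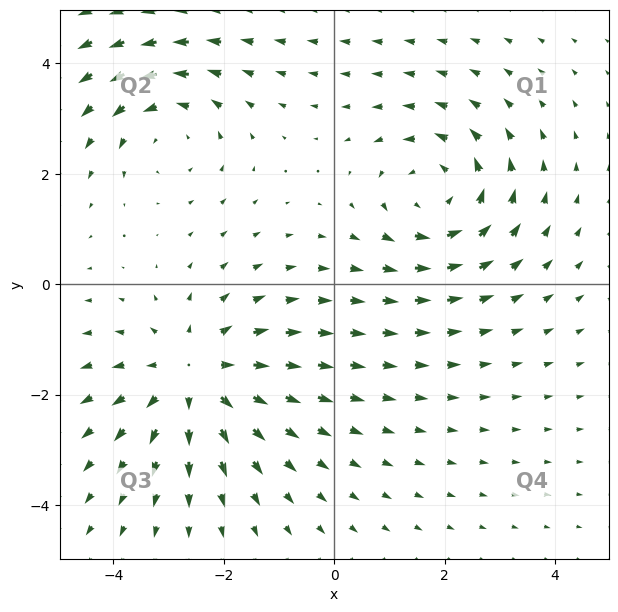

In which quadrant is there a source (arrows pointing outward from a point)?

Q3

The source sits at approximately (-2.5, -1.7), which lies in quadrant Q3. The divergence there is about +4, positive as expected for a source.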